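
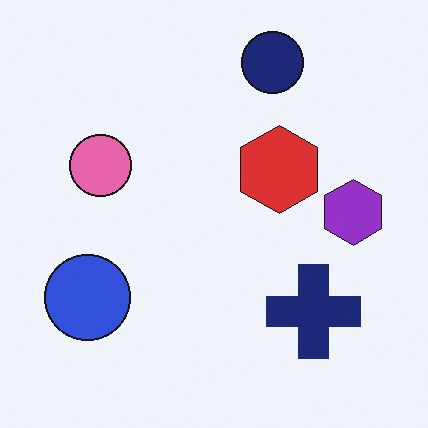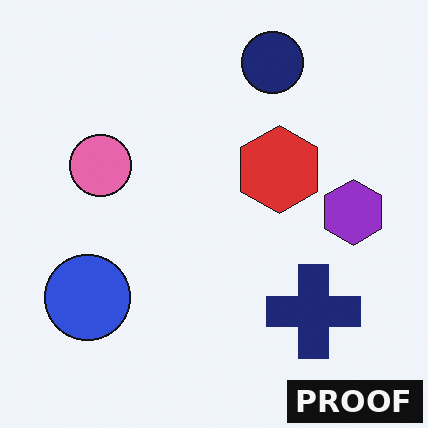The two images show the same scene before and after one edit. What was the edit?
The second image is the first watermarked with the text "PROOF" in the lower-right corner.

A dark label reading "PROOF" appears in the lower-right corner.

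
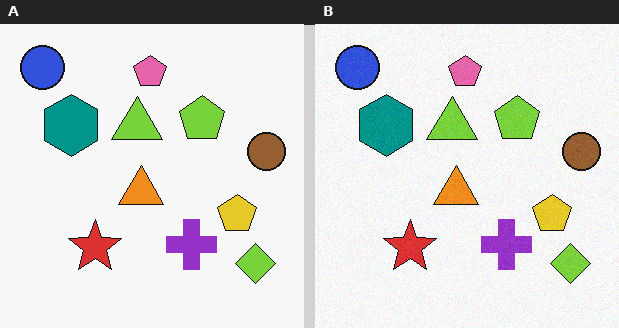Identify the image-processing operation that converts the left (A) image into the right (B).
The transformation is: degraded with a light layer of grain.

Random speckle covers the whole image, including the flat background.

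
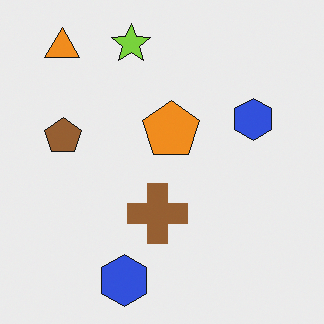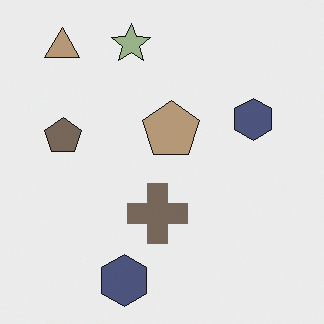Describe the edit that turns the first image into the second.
It was made much more muted (saturation change).

All colors are more muted and greyish — a global saturation change.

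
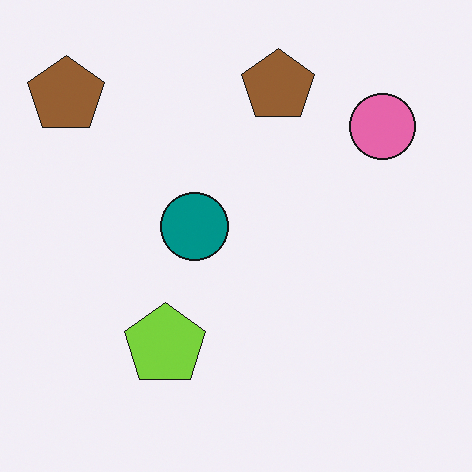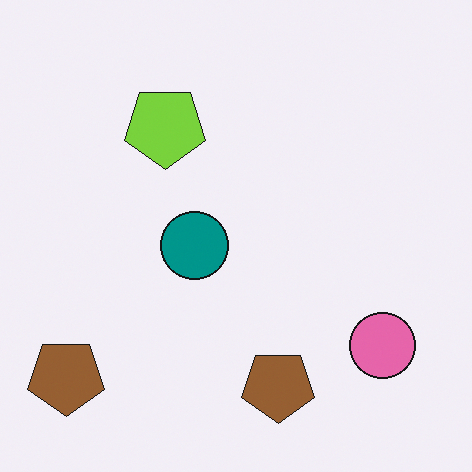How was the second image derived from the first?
The second image is the first flipped vertically (top ↔ bottom).

The pink circle is in the top-right of the first image and the bottom-right of the second — shapes on opposite sides of the horizontal midline have swapped in a mirror flip.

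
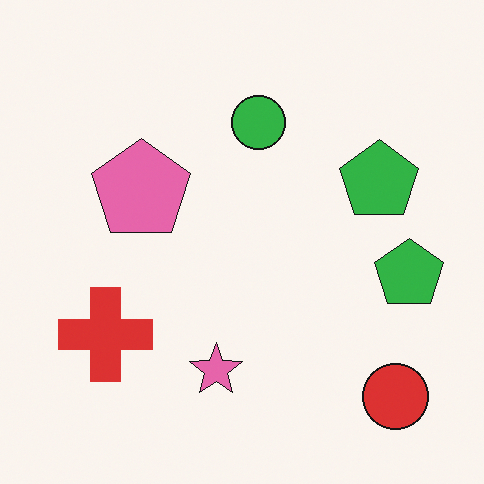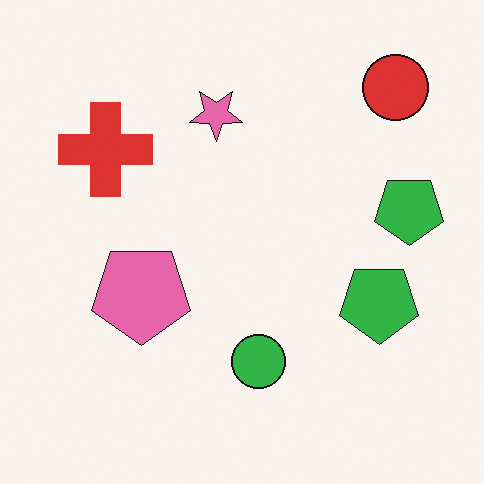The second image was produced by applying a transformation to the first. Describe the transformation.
Flipped vertically (top ↔ bottom).

The red circle is in the bottom-right of the first image and the top-right of the second — shapes on opposite sides of the horizontal midline have swapped in a mirror flip.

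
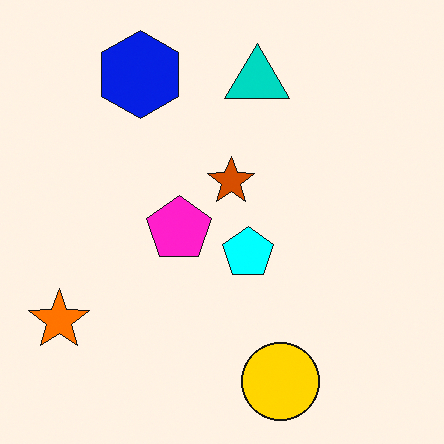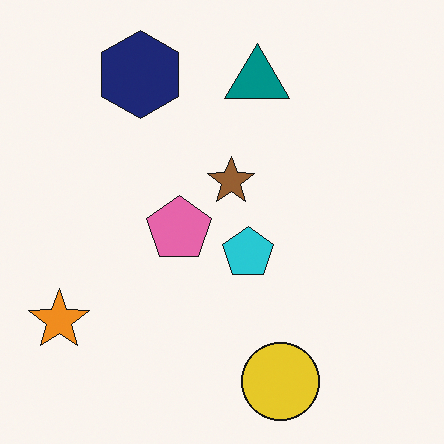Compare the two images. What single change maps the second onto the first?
It was heavily oversaturated.

All colors are more vivid — a global saturation change.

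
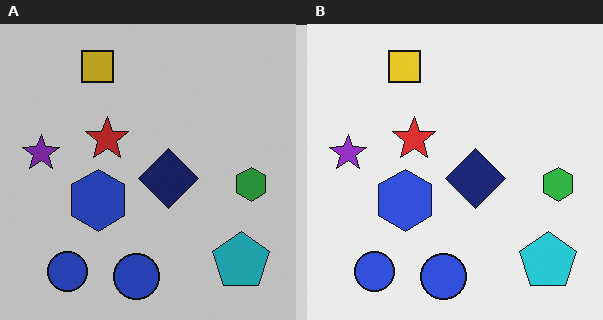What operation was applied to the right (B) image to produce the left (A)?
It was slightly darkened.

Every pixel — background and shapes alike — is uniformly darkened.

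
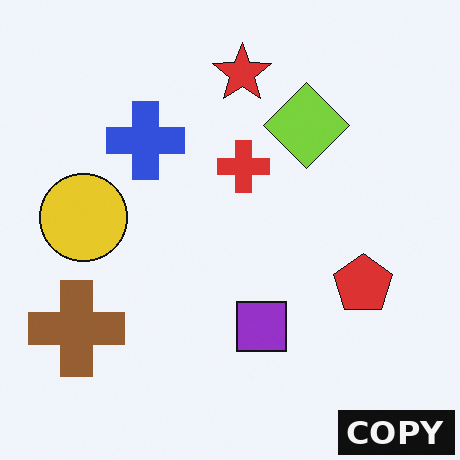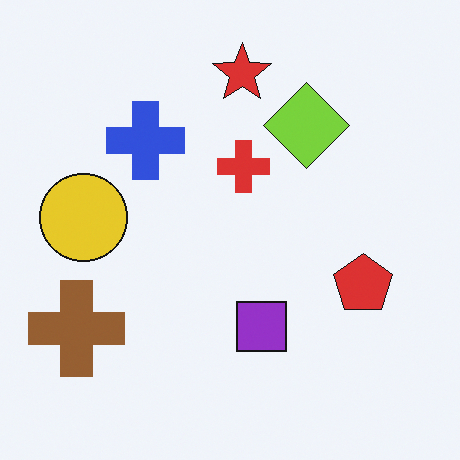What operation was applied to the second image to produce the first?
The image was watermarked with the text "COPY" in the lower-right corner.

A dark label reading "COPY" appears in the lower-right corner.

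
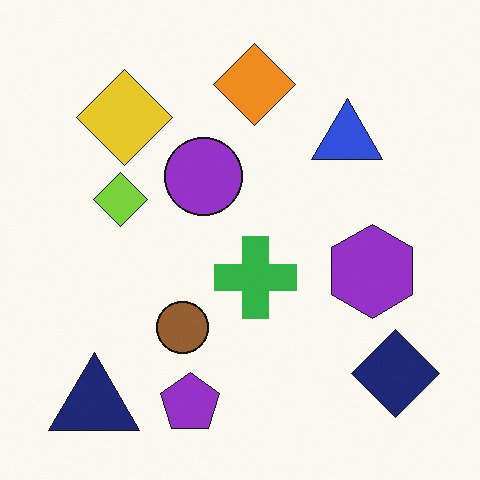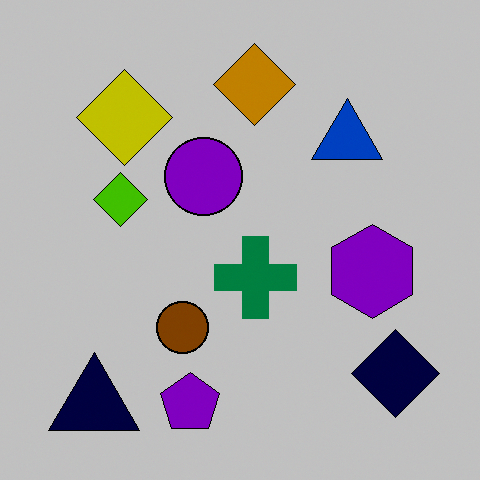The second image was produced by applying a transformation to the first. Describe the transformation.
This is the original image heavily posterized to just a handful of flat colors.

Each flat color has snapped to a coarser quantized level — most visibly, the near-white background has dropped to a flat grey.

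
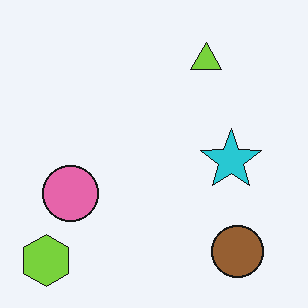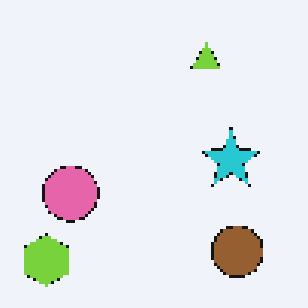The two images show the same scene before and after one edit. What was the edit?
It was mildly pixelated.

Shapes are reduced to large square blocks; fine edges and outlines are lost — a downscale-then-upscale (mosaic) effect.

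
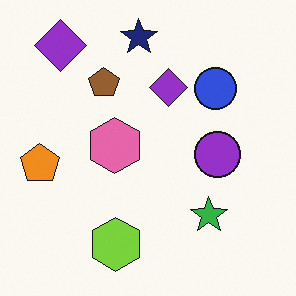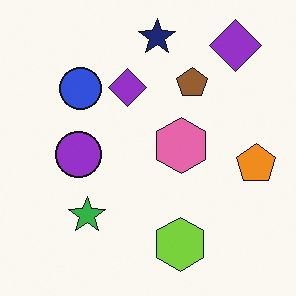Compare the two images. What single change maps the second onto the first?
The image was flipped horizontally (left ↔ right).

The orange pentagon is in the right of the second image and the left of the first — shapes on opposite sides of the vertical midline have swapped in a mirror flip.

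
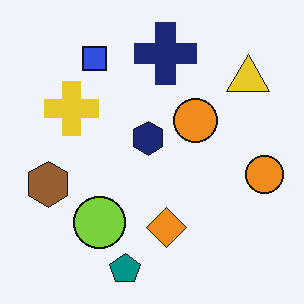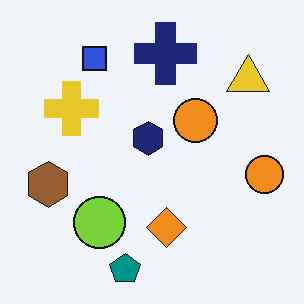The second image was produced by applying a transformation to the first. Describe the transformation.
The image was given moderate JPEG compression.

Blocky 8×8 compression artifacts appear around shape edges and the flat background shows ringing — characteristic JPEG degradation.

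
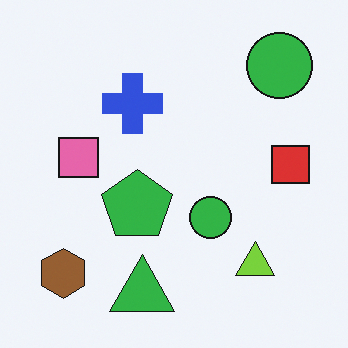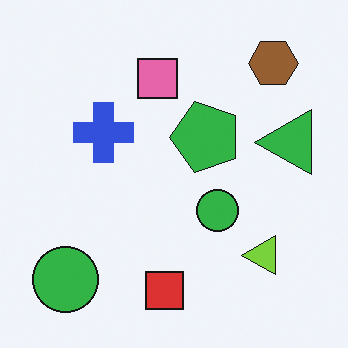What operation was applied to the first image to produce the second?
The second image is the first transposed (reflected across the top-left ↔ bottom-right diagonal).

Shapes have swapped their row and column positions — what was in the top-right is now in the bottom-left — a diagonal reflection.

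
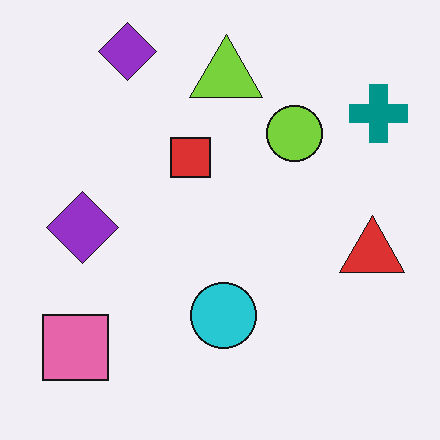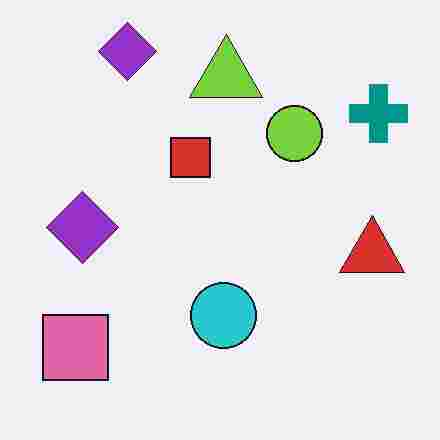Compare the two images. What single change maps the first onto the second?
The image was heavily JPEG-compressed with obvious blocking artifacts.

Blocky 8×8 compression artifacts appear around shape edges and the flat background shows ringing — characteristic JPEG degradation.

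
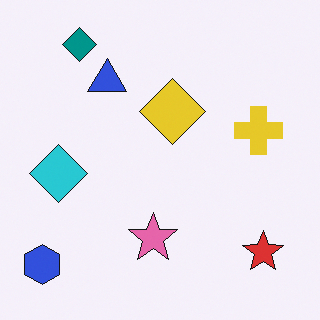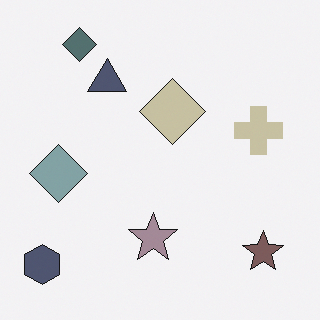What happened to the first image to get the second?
The image was made much more muted (saturation change).

All colors are more muted and greyish — a global saturation change.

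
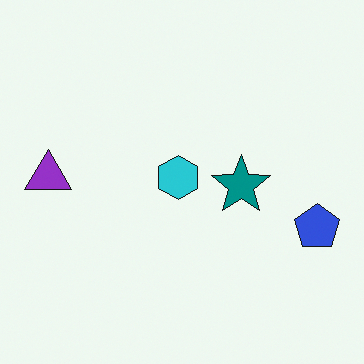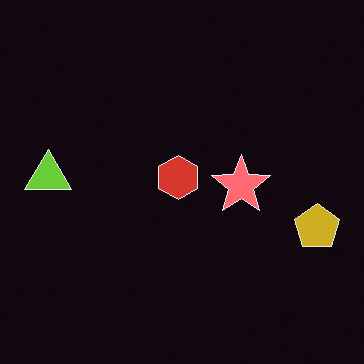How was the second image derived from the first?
The image was color-inverted (negative).

The light background has become dark and every shape's color is its complement — a photographic negative.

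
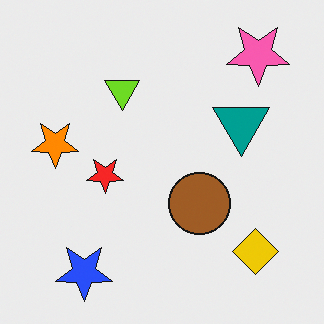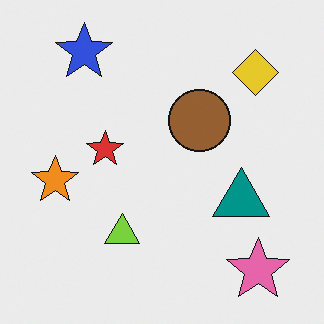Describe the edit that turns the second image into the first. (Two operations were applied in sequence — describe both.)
The first image is the second flipped vertically (top ↔ bottom), then slightly oversaturated.

The blue star is in the top-left of the second image and the bottom-left of the first — shapes on opposite sides of the horizontal midline have swapped in a mirror flip. All colors are more vivid — a global saturation change.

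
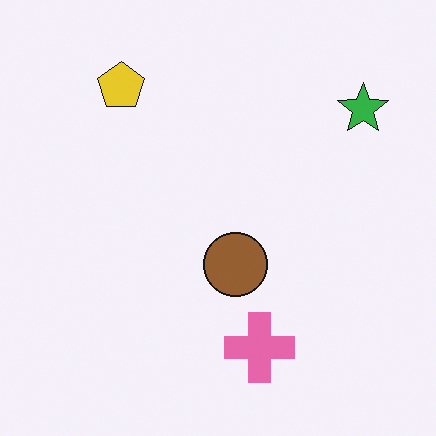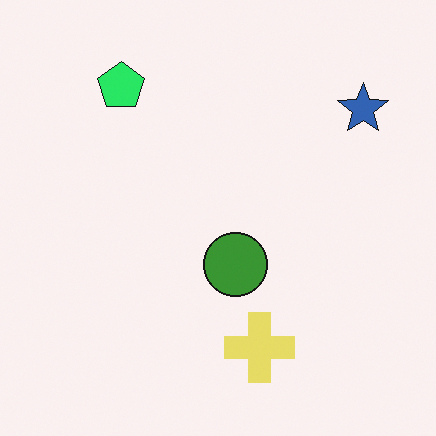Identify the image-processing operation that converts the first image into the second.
It was hue-shifted through roughly a third of the color wheel.

Every shape's color has rotated by the same amount around the hue wheel — a uniform hue shift.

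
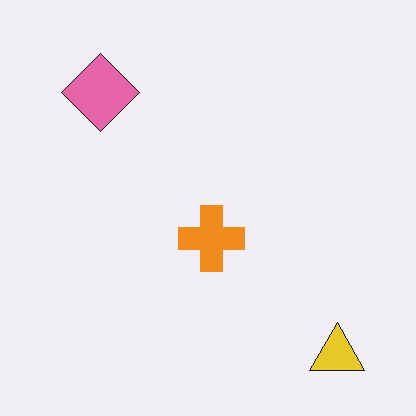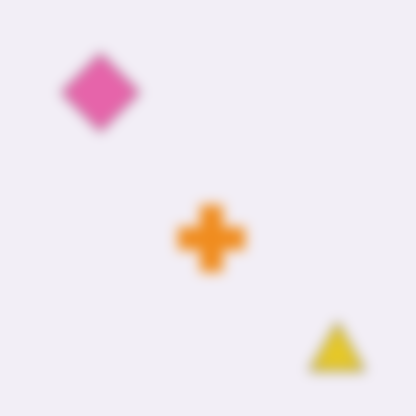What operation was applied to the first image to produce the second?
It was heavily blurred.

Shape edges and outlines are uniformly softened across the whole image.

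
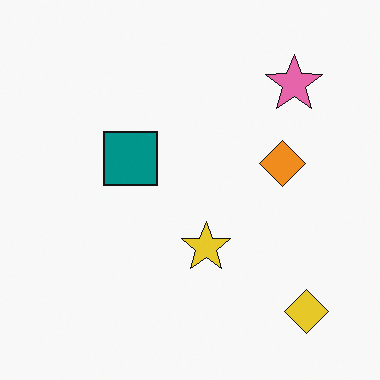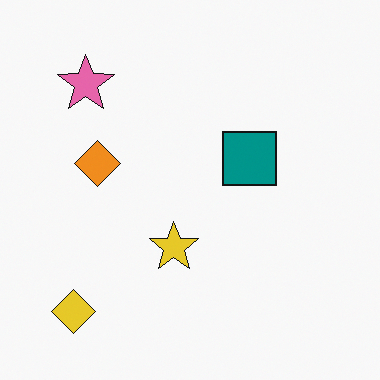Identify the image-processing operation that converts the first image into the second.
The second image is the first flipped horizontally (left ↔ right).

The yellow diamond is in the bottom-right of the first image and the bottom-left of the second — shapes on opposite sides of the vertical midline have swapped in a mirror flip.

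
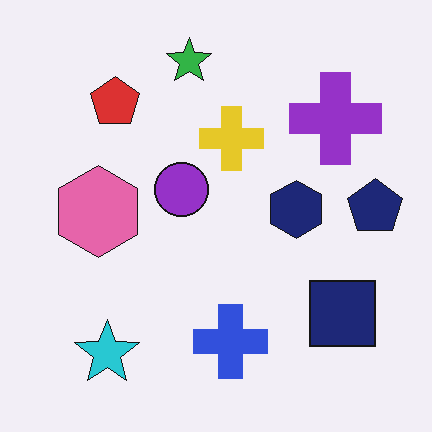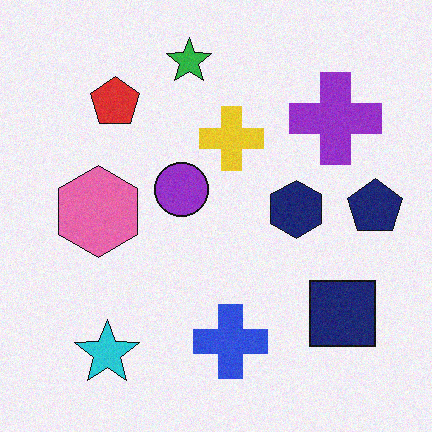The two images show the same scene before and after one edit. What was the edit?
Degraded with a light layer of grain.

Random speckle covers the whole image, including the flat background.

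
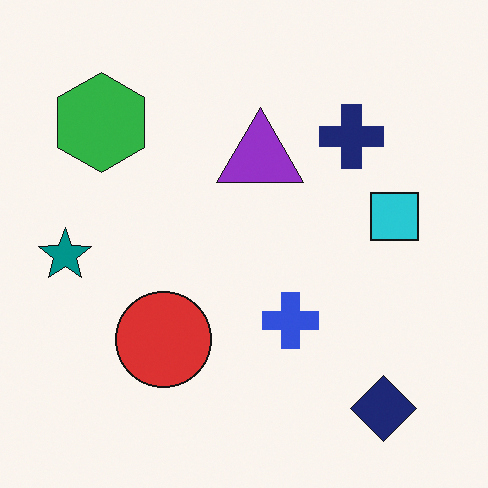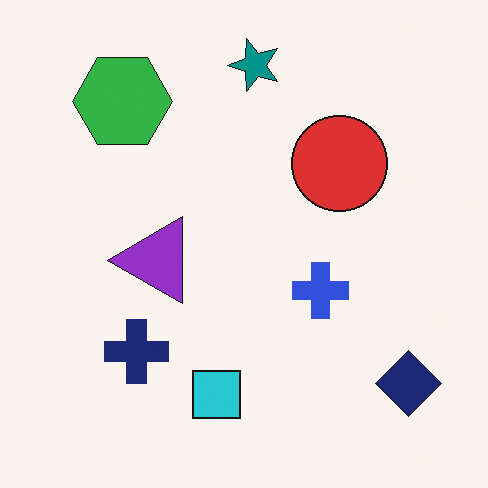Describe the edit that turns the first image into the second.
The image was transposed (reflected across the top-left ↔ bottom-right diagonal).

Shapes have swapped their row and column positions — what was in the top-right is now in the bottom-left — a diagonal reflection.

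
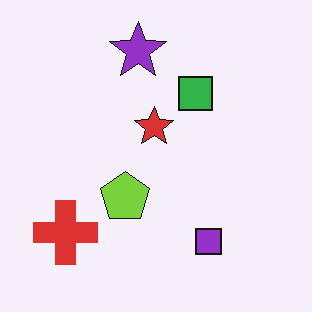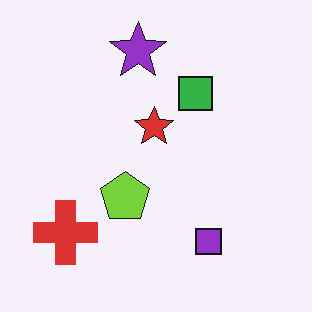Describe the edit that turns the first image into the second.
The image was JPEG-compressed with visible artifacts.

Blocky 8×8 compression artifacts appear around shape edges and the flat background shows ringing — characteristic JPEG degradation.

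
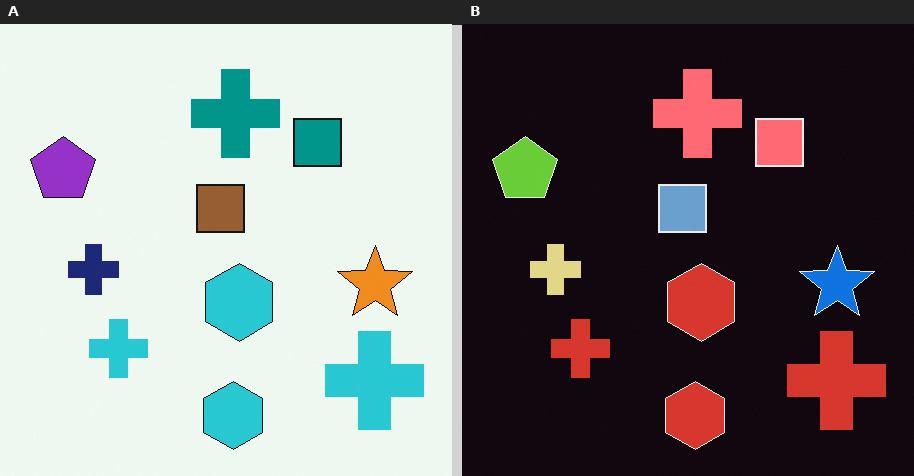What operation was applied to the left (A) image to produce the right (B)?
The image was color-inverted (negative).

The light background has become dark and every shape's color is its complement — a photographic negative.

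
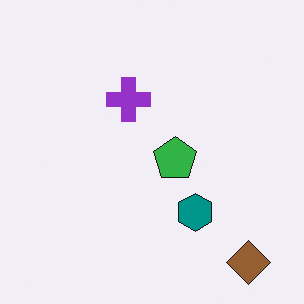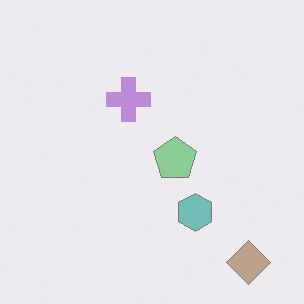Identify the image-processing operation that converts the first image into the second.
Washed out (contrast reduced).

Tones are pushed toward mid-grey across the whole image — a global contrast change.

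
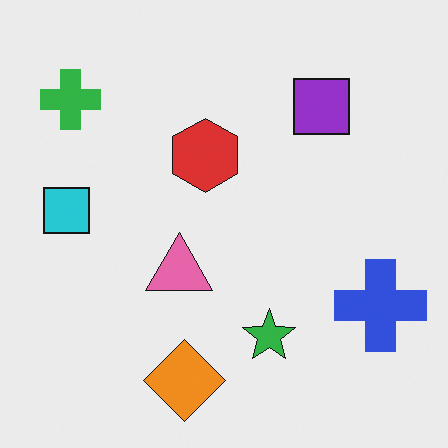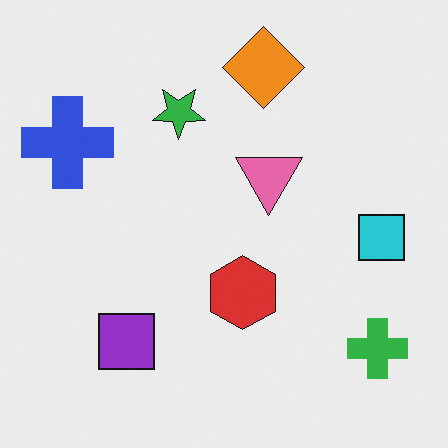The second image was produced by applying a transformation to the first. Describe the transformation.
Rotated 180°.

The green cross sits in the top-left of the first image and the bottom-right of the second — consistent with a whole-image 180° rotation.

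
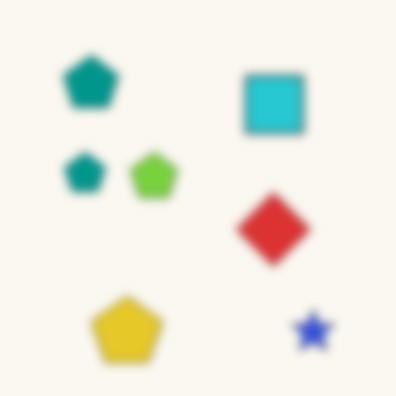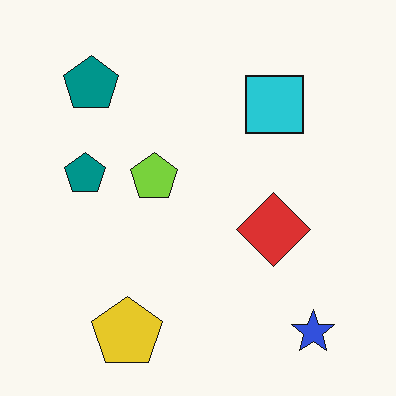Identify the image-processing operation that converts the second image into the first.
The transformation is: heavily blurred.

Shape edges and outlines are uniformly softened across the whole image.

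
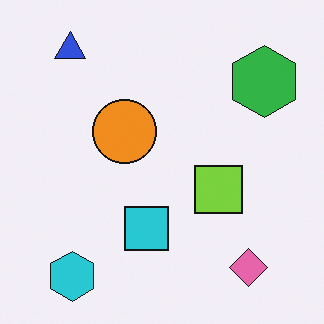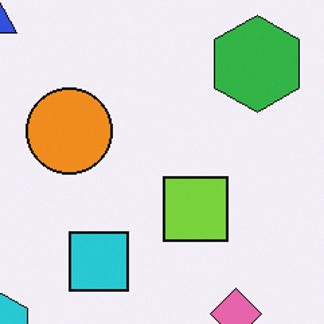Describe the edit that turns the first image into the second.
The transformation is: cropped to a modestly smaller region and rescaled.

The visible shapes are larger and the field of view is narrower; shapes near the original edges may be partly or wholly outside the frame — a crop-and-rescale.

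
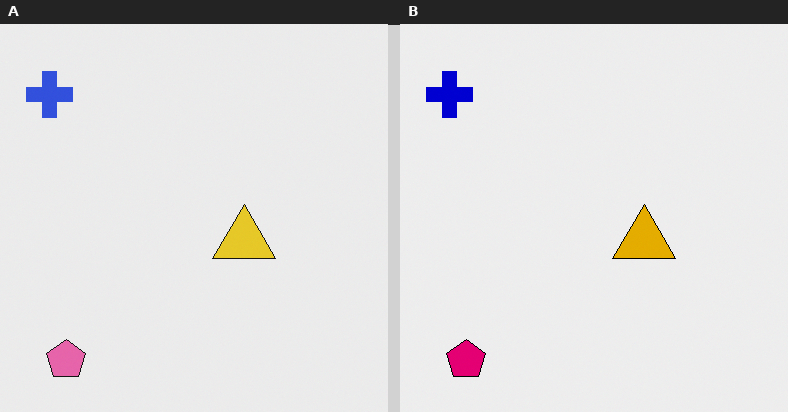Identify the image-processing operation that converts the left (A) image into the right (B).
The right (B) image is the left (A) boosted in contrast.

Tones are pushed away from mid-grey across the whole image — a global contrast change.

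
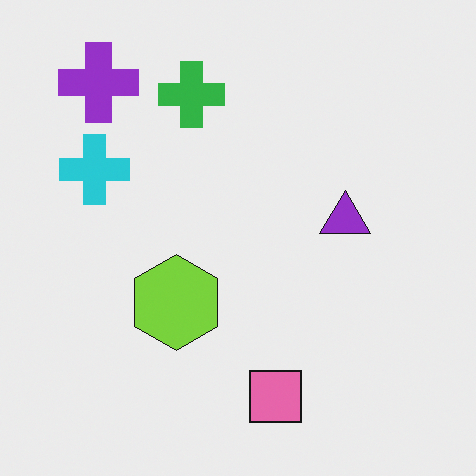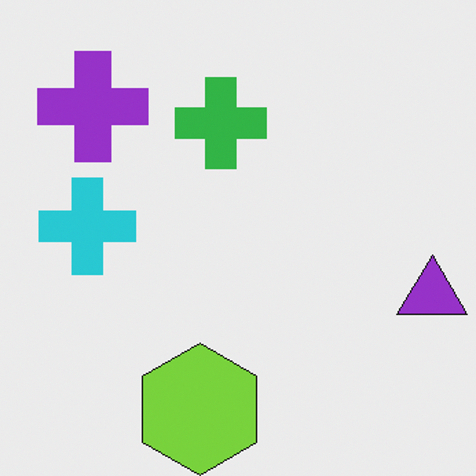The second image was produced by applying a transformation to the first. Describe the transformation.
The second image is the first cropped to a modestly smaller region and rescaled.

The visible shapes are larger and the field of view is narrower; shapes near the original edges may be partly or wholly outside the frame — a crop-and-rescale.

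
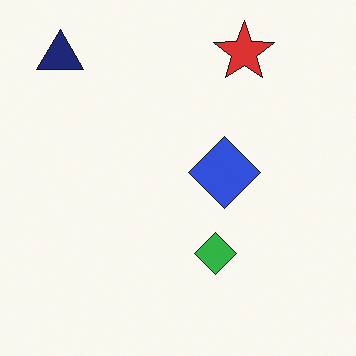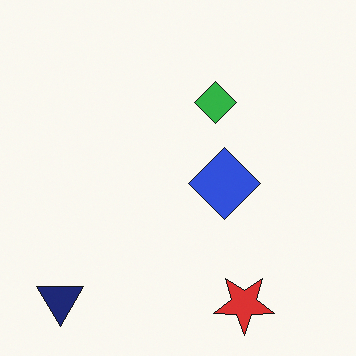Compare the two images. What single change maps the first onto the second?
It was flipped vertically (top ↔ bottom).

The red star is in the top-right of the first image and the bottom-right of the second — shapes on opposite sides of the horizontal midline have swapped in a mirror flip.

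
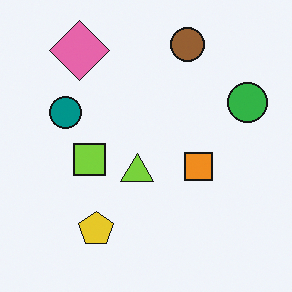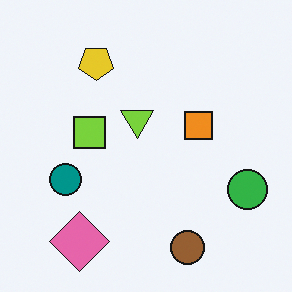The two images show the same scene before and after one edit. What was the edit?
This is the original image flipped vertically (top ↔ bottom).

The brown circle is in the top of the first image and the bottom of the second — shapes on opposite sides of the horizontal midline have swapped in a mirror flip.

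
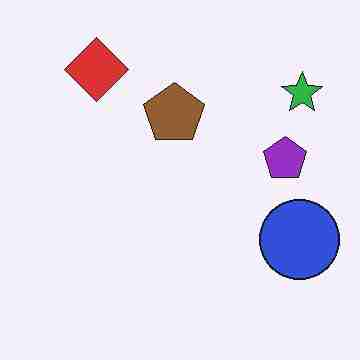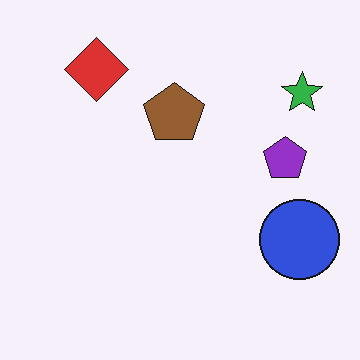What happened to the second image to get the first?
The transformation is: degraded with heavy JPEG compression.

Blocky 8×8 compression artifacts appear around shape edges and the flat background shows ringing — characteristic JPEG degradation.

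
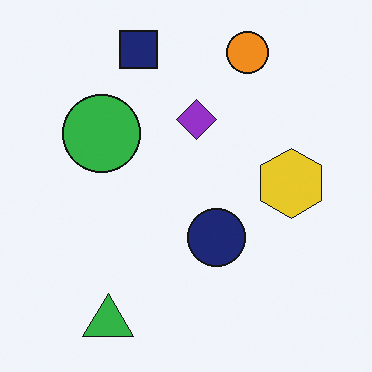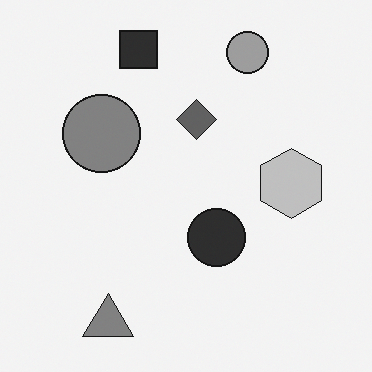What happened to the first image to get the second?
Converted to grayscale.

All color is removed — every shape is now a shade of grey.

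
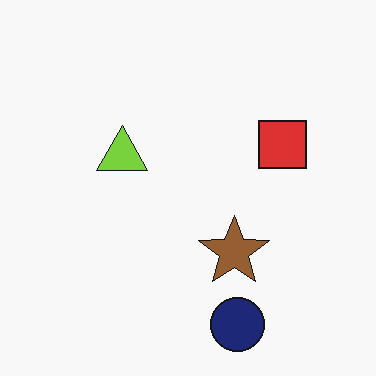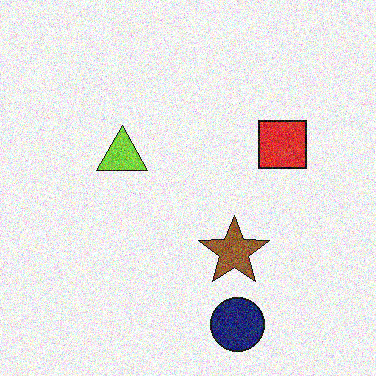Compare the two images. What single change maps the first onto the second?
The image was degraded with a thick layer of grain.

Random speckle covers the whole image, including the flat background.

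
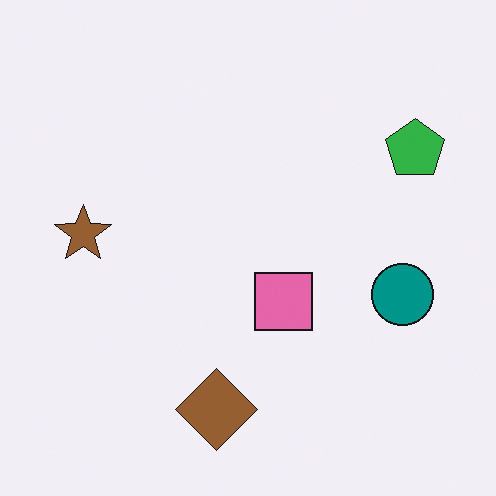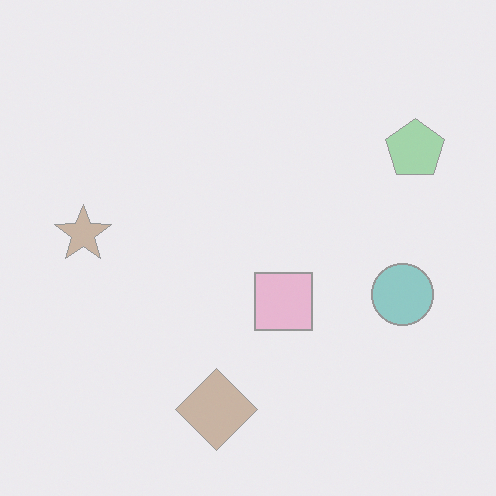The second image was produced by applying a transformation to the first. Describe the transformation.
This is the original image given much lower contrast.

Tones are pushed toward mid-grey across the whole image — a global contrast change.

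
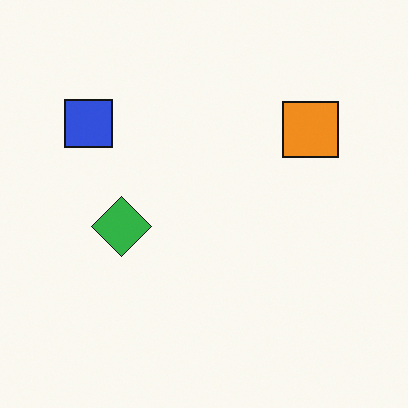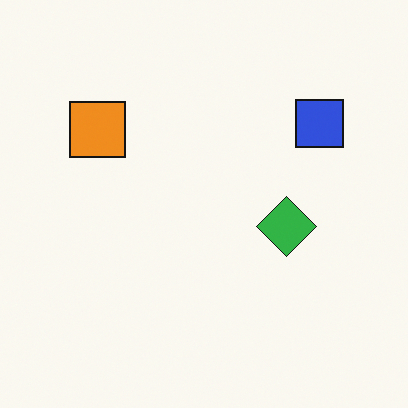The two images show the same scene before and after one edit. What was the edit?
The second image is the first flipped horizontally (left ↔ right).

The blue square is in the top-left of the first image and the top-right of the second — shapes on opposite sides of the vertical midline have swapped in a mirror flip.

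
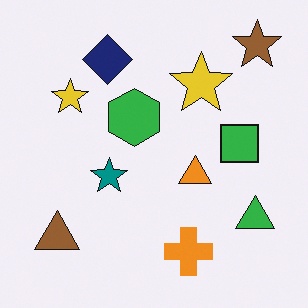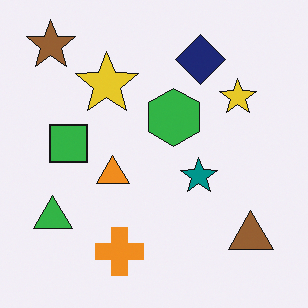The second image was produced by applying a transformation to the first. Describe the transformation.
Flipped horizontally (left ↔ right).

The brown star is in the top-right of the first image and the top-left of the second — shapes on opposite sides of the vertical midline have swapped in a mirror flip.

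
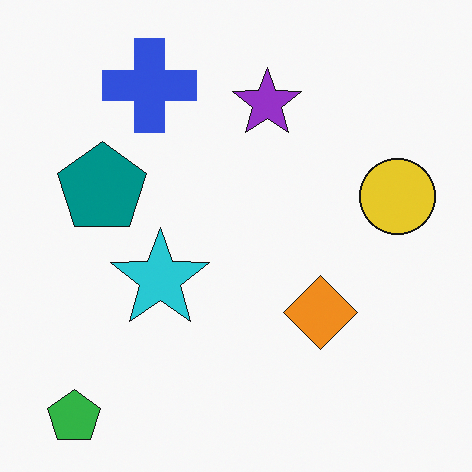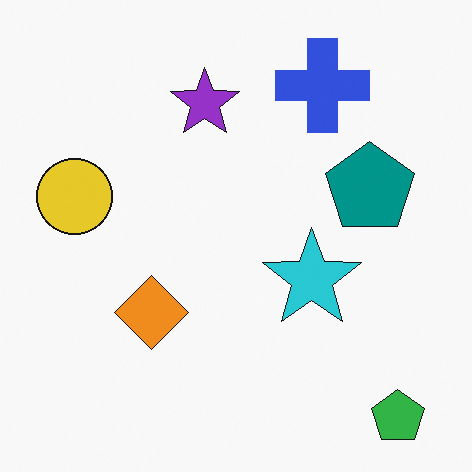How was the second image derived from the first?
This is the original image flipped horizontally (left ↔ right).

The green pentagon is in the bottom-left of the first image and the bottom-right of the second — shapes on opposite sides of the vertical midline have swapped in a mirror flip.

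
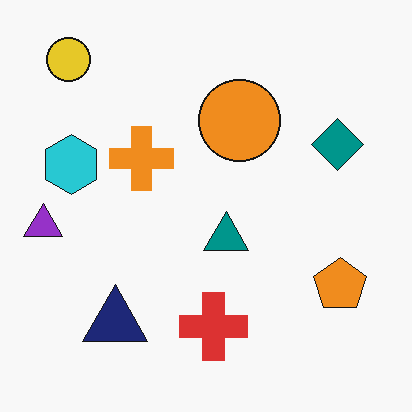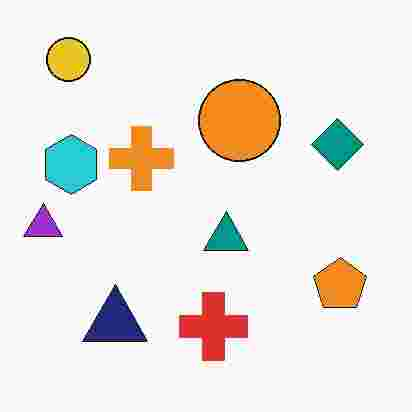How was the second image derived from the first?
This is the original image degraded with heavy JPEG compression.

Blocky 8×8 compression artifacts appear around shape edges and the flat background shows ringing — characteristic JPEG degradation.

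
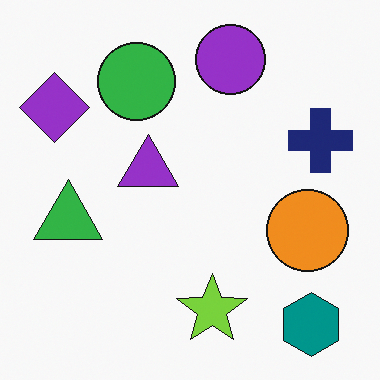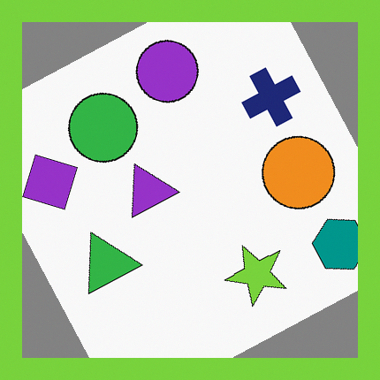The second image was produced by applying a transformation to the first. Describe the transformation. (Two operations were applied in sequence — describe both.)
The second image is the first rotated counter-clockwise by a clearly visible amount, then framed with a lime border.

Every shape is tilted by the same angle and the image corners show triangular fill wedges — a whole-image rotation by a non-right angle. A solid lime frame runs around the edge of the second image, with the content slightly shrunk inside it.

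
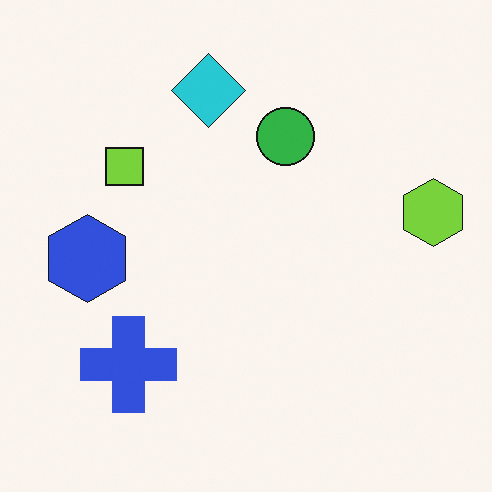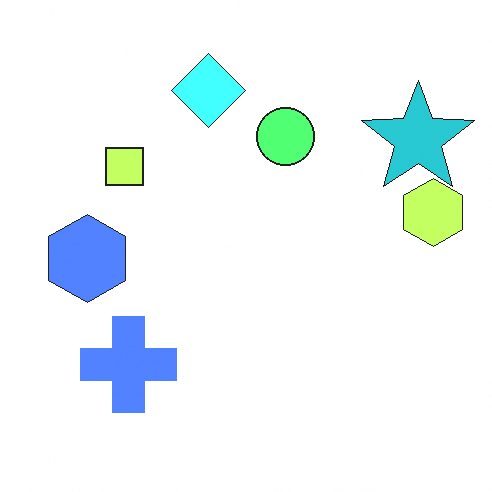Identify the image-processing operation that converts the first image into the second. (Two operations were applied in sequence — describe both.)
It was substantially brightened, then overlaid with an additional cyan star.

Every pixel — background and shapes alike — is uniformly brightened. A cyan star appears in the second image that is absent from the first.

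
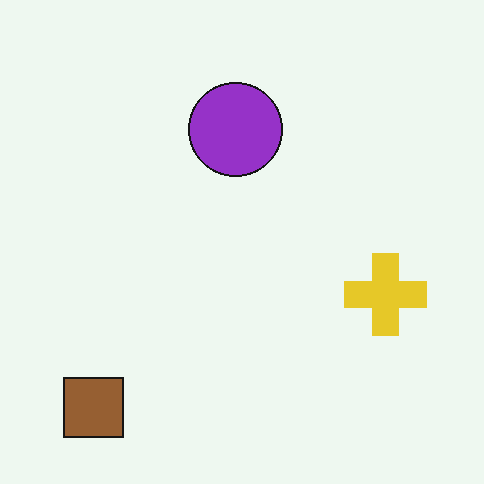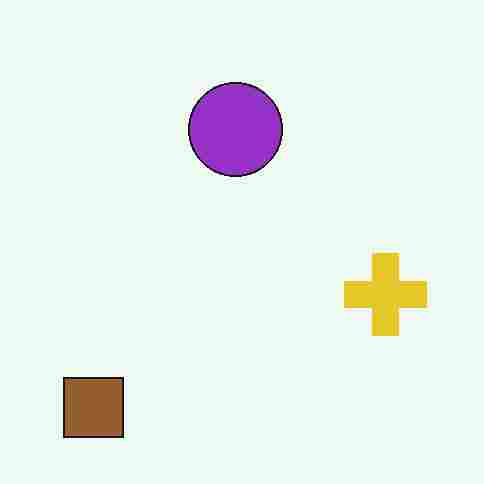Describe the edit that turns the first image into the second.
The image was degraded with heavy JPEG compression.

Blocky 8×8 compression artifacts appear around shape edges and the flat background shows ringing — characteristic JPEG degradation.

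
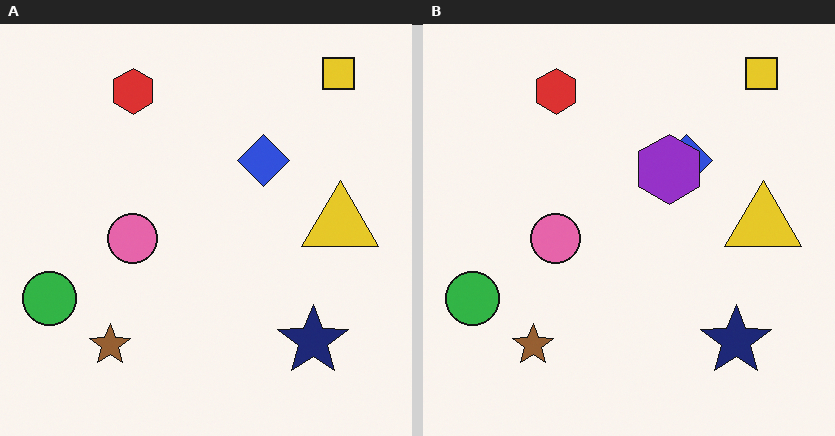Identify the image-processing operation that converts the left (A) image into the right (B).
The right (B) image is the left (A) overlaid with an additional purple hexagon.

A purple hexagon appears in the right (B) image that is absent from the left (A).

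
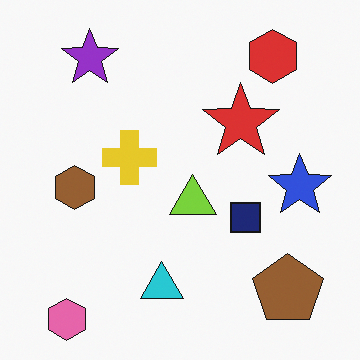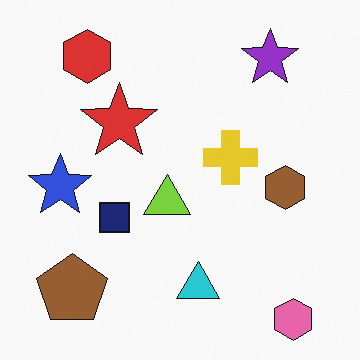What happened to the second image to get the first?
The first image is the second flipped horizontally (left ↔ right).

The blue star is in the left of the second image and the right of the first — shapes on opposite sides of the vertical midline have swapped in a mirror flip.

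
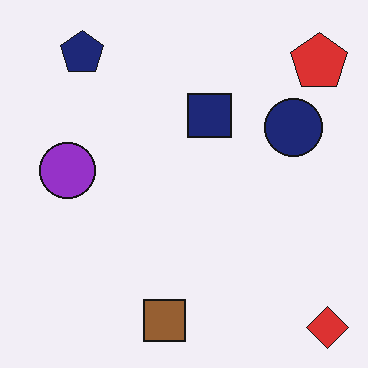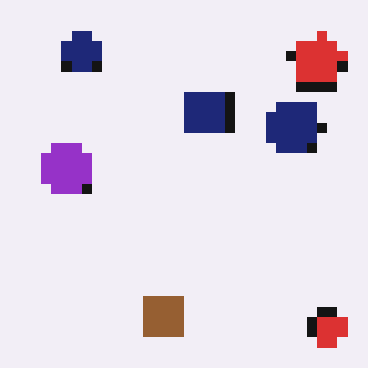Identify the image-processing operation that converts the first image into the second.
This is the original image heavily pixelated into large blocks.

Shapes are reduced to large square blocks; fine edges and outlines are lost — a downscale-then-upscale (mosaic) effect.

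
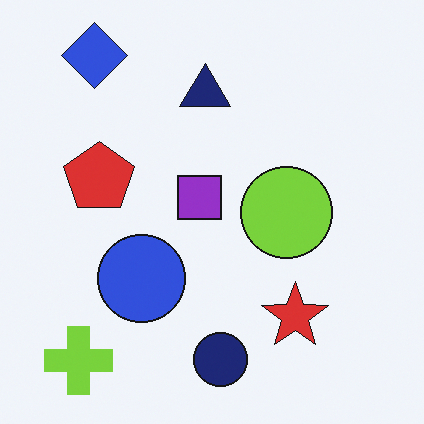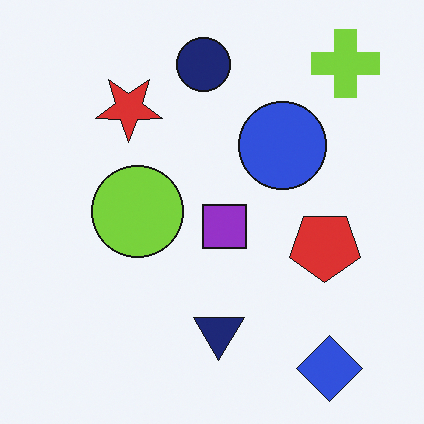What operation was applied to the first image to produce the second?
The image was rotated 180°.

The lime cross sits in the bottom-left of the first image and the top-right of the second — consistent with a whole-image 180° rotation.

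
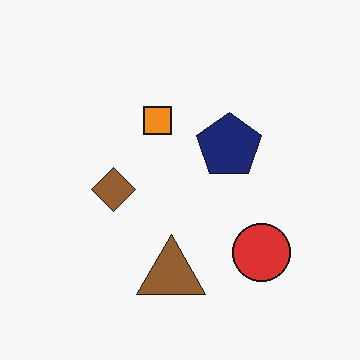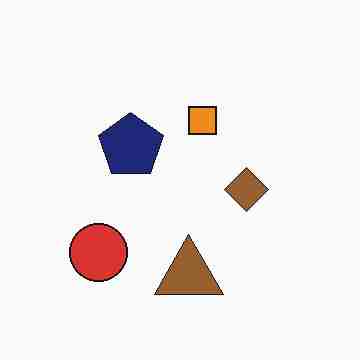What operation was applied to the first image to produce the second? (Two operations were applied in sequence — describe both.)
The image was degraded with heavy JPEG compression, then flipped horizontally (left ↔ right).

Blocky 8×8 compression artifacts appear around shape edges and the flat background shows ringing — characteristic JPEG degradation. The red circle is in the bottom-right of the first image and the bottom-left of the second — shapes on opposite sides of the vertical midline have swapped in a mirror flip.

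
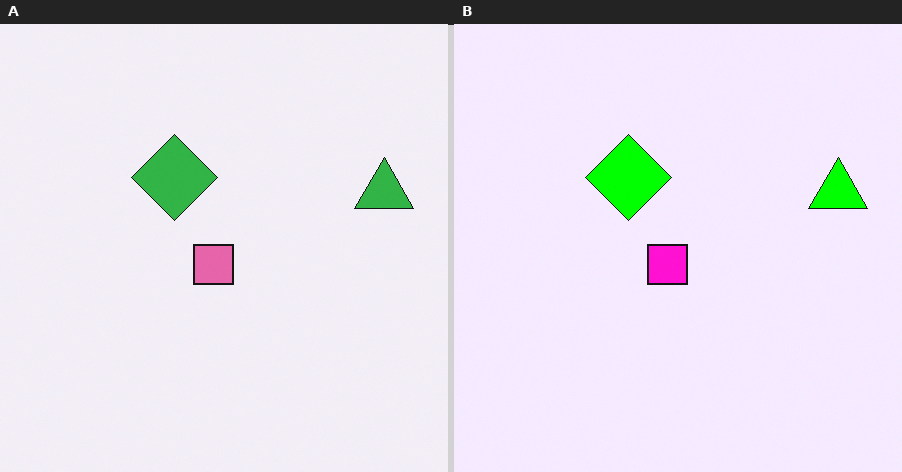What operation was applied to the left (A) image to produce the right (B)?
It was heavily oversaturated.

All colors are more vivid — a global saturation change.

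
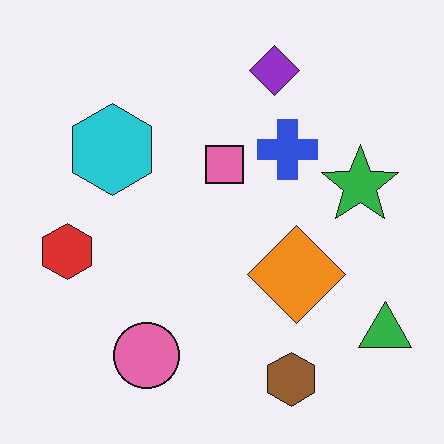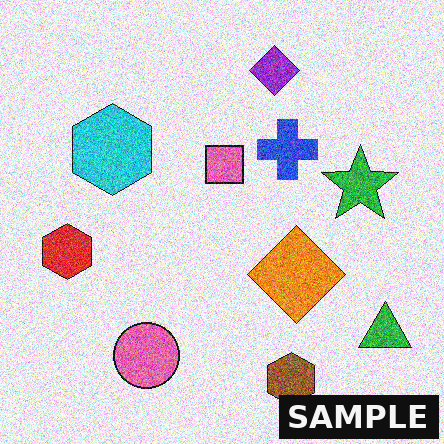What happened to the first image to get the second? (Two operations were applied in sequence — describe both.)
Degraded with strong gaussian noise, then watermarked with the text "SAMPLE" in the lower-right corner.

Random speckle covers the whole image, including the flat background. A dark label reading "SAMPLE" appears in the lower-right corner.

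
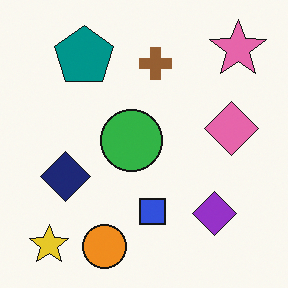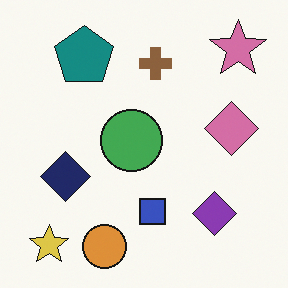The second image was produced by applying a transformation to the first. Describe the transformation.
Slightly desaturated.

All colors are more muted and greyish — a global saturation change.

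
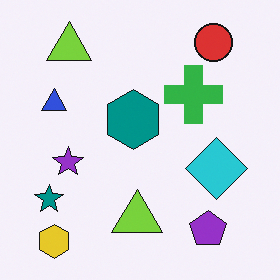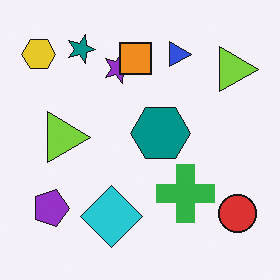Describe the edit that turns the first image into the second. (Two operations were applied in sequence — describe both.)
The image was rotated 90° clockwise, then overlaid with an additional orange square.

The yellow hexagon sits in the bottom-left of the first image and the top-left of the second — consistent with a whole-image 90° clockwise rotation. An orange square appears in the second image that is absent from the first.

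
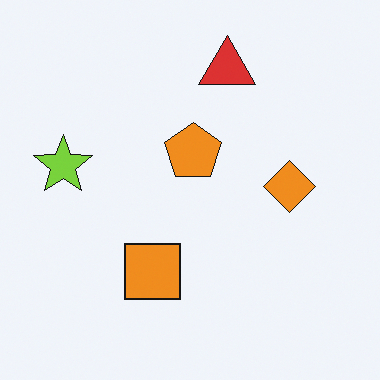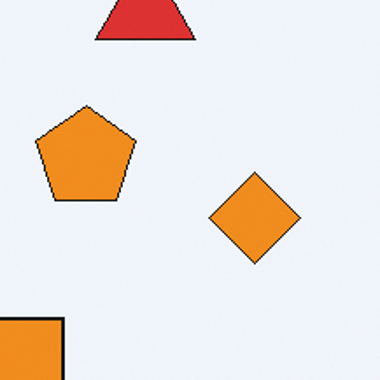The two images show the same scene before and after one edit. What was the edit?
The image was cropped to a noticeably smaller region and rescaled.

The visible shapes are larger and the field of view is narrower; shapes near the original edges may be partly or wholly outside the frame — a crop-and-rescale.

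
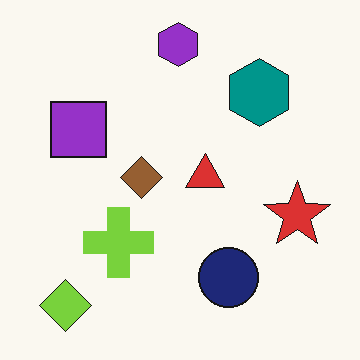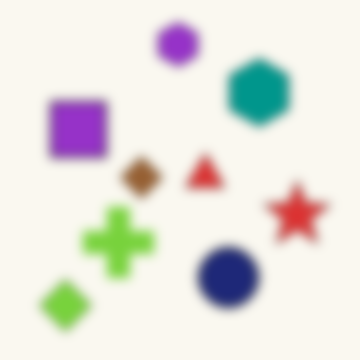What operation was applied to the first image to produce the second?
The image was heavily blurred.

Shape edges and outlines are uniformly softened across the whole image.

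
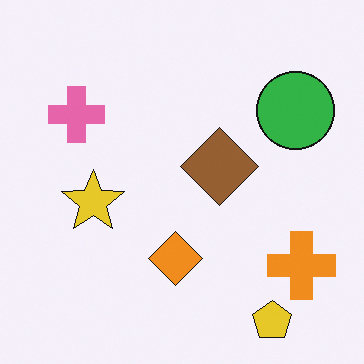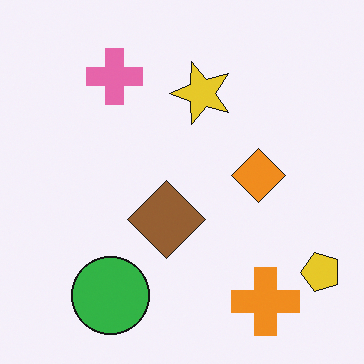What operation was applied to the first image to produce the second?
It was transposed (reflected across the top-left ↔ bottom-right diagonal).

Shapes have swapped their row and column positions — what was in the top-right is now in the bottom-left — a diagonal reflection.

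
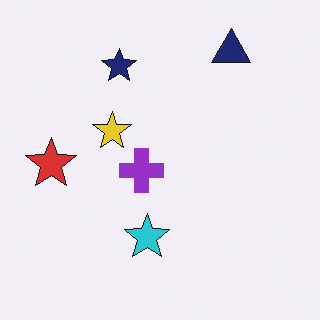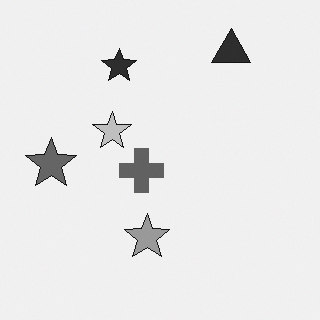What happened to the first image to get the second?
Converted to grayscale.

All color is removed — every shape is now a shade of grey.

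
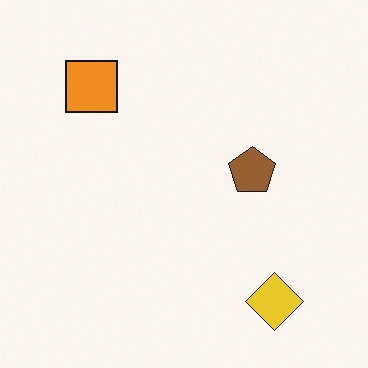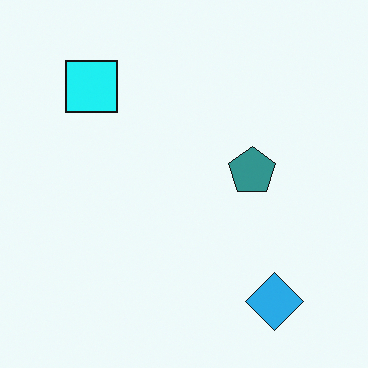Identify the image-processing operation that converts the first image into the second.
Hue-shifted noticeably.

Every shape's color has rotated by the same amount around the hue wheel — a uniform hue shift.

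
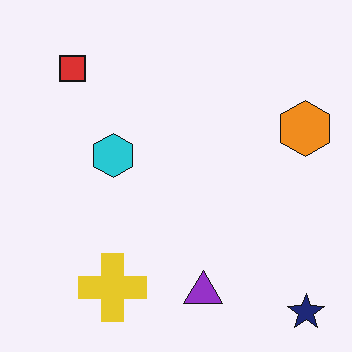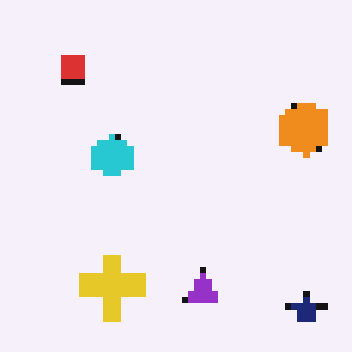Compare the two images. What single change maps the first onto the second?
The transformation is: moderately pixelated.

Shapes are reduced to large square blocks; fine edges and outlines are lost — a downscale-then-upscale (mosaic) effect.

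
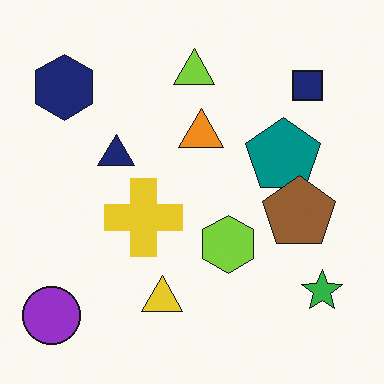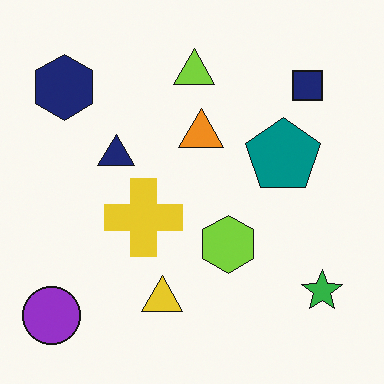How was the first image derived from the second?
It was overlaid with an additional brown pentagon.

A brown pentagon appears in the first image that is absent from the second.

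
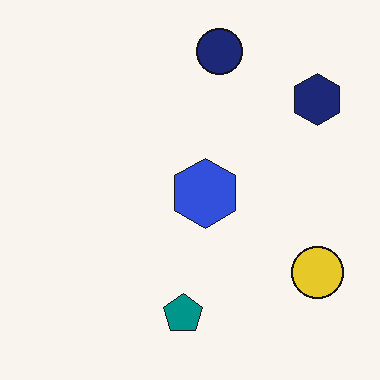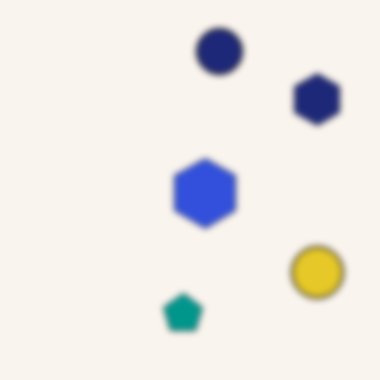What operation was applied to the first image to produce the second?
The transformation is: moderately blurred.

Shape edges and outlines are uniformly softened across the whole image.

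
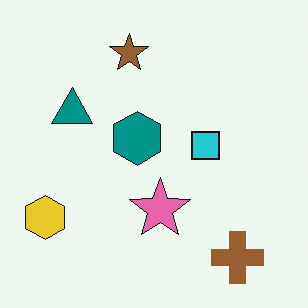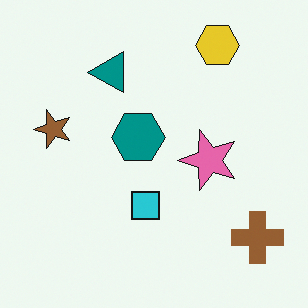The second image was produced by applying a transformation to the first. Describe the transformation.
Transposed (reflected across the top-left ↔ bottom-right diagonal).

Shapes have swapped their row and column positions — what was in the top-right is now in the bottom-left — a diagonal reflection.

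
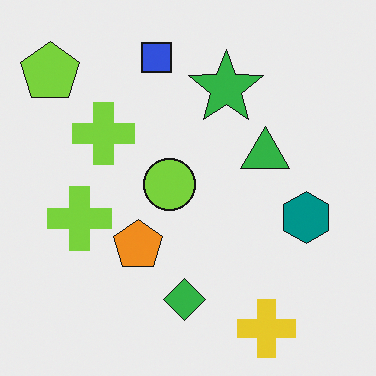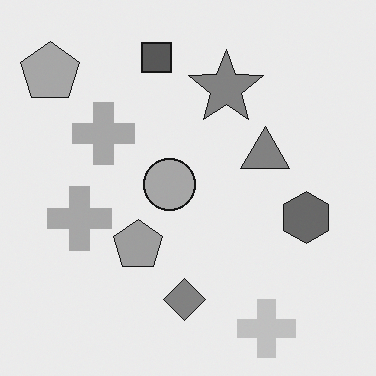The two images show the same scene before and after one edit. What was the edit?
This is the original image converted to grayscale.

All color is removed — every shape is now a shade of grey.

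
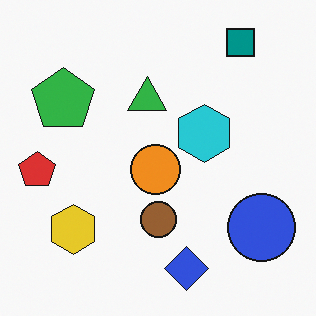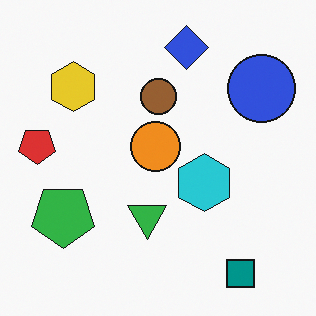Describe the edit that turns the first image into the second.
The image was flipped vertically (top ↔ bottom).

The teal square is in the top-right of the first image and the bottom-right of the second — shapes on opposite sides of the horizontal midline have swapped in a mirror flip.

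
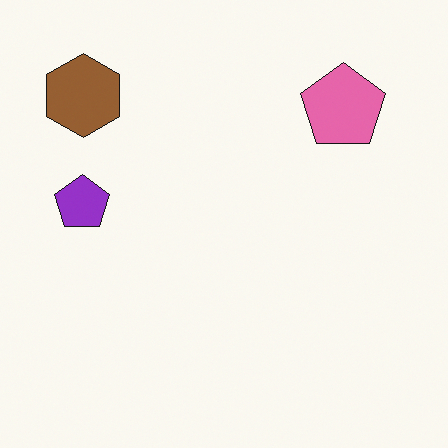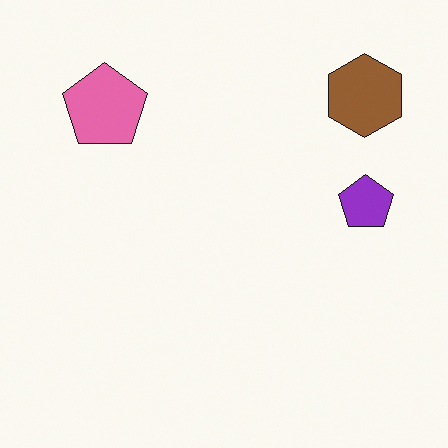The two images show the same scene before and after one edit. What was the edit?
The second image is the first flipped horizontally (left ↔ right).

The purple pentagon is in the left of the first image and the right of the second — shapes on opposite sides of the vertical midline have swapped in a mirror flip.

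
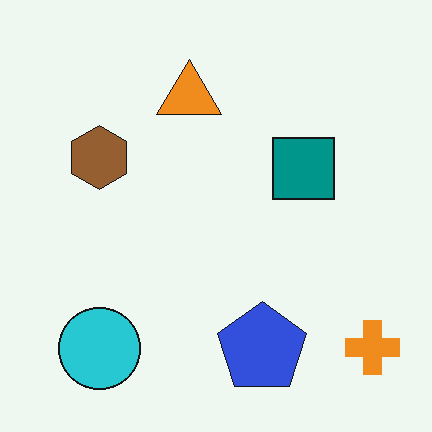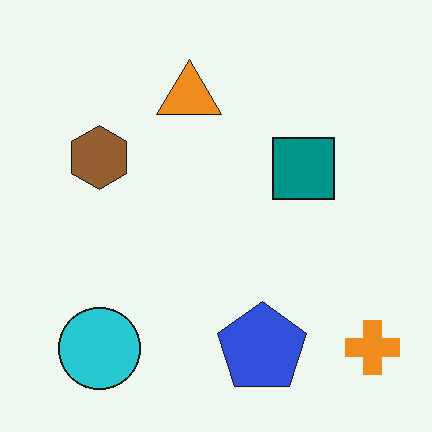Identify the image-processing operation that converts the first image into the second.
It was JPEG-compressed with visible artifacts.

Blocky 8×8 compression artifacts appear around shape edges and the flat background shows ringing — characteristic JPEG degradation.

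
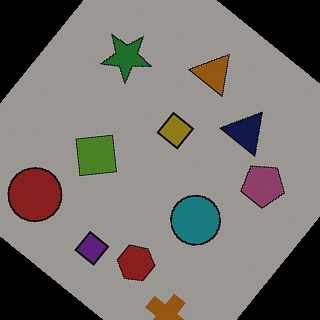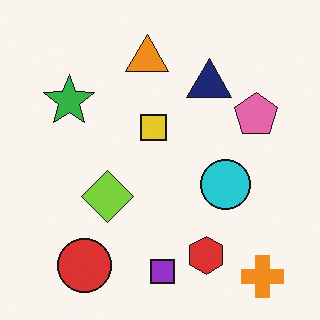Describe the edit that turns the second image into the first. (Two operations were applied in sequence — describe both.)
It was darkened a lot, then rotated clockwise by a large amount — several tens of degrees.

Every pixel — background and shapes alike — is uniformly darkened. Every shape is tilted by the same angle and the image corners show triangular fill wedges — a whole-image rotation by a non-right angle.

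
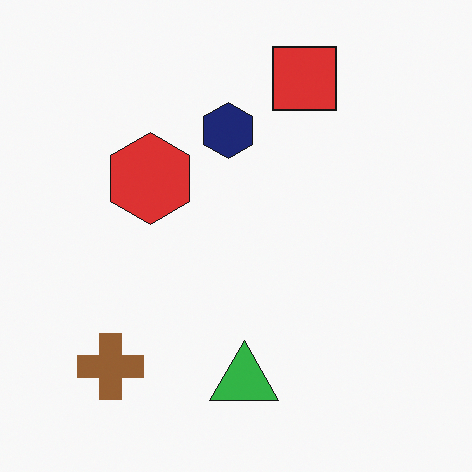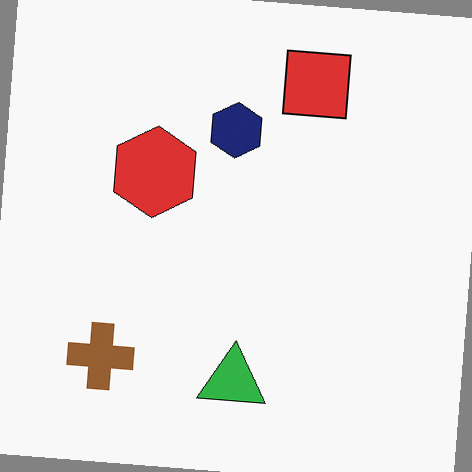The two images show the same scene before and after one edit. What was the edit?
The transformation is: rotated clockwise by a slight angle.

Every shape is tilted by the same angle and the image corners show triangular fill wedges — a whole-image rotation by a non-right angle.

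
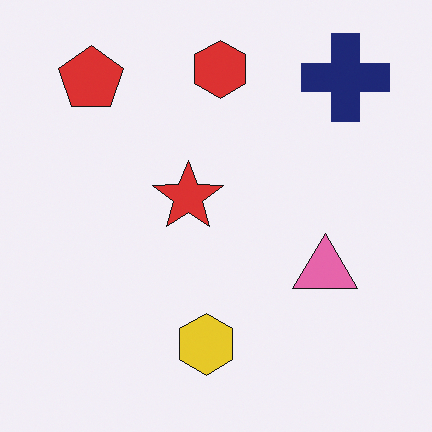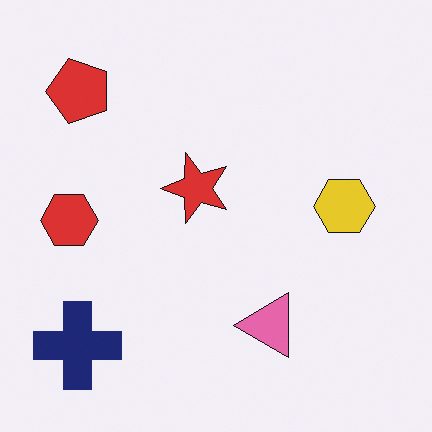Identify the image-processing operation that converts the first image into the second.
This is the original image transposed (reflected across the top-left ↔ bottom-right diagonal).

Shapes have swapped their row and column positions — what was in the top-right is now in the bottom-left — a diagonal reflection.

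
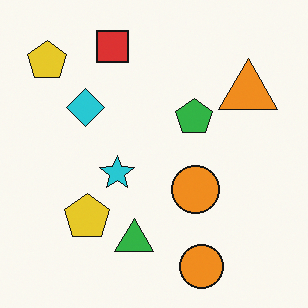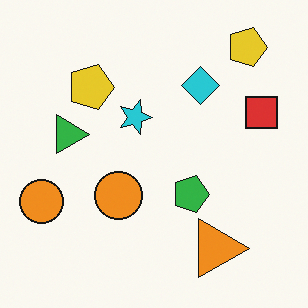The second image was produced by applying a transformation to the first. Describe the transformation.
The second image is the first rotated 90° clockwise.

The red square sits in the top of the first image and the right of the second — consistent with a whole-image 90° clockwise rotation.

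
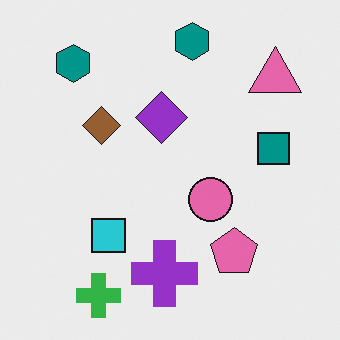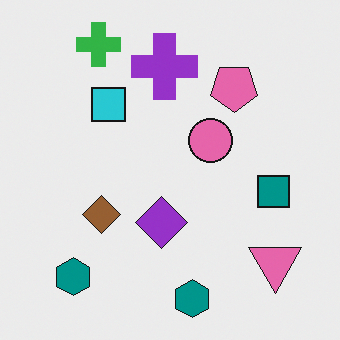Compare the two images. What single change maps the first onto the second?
The image was flipped vertically (top ↔ bottom).

The green cross is in the bottom-left of the first image and the top-left of the second — shapes on opposite sides of the horizontal midline have swapped in a mirror flip.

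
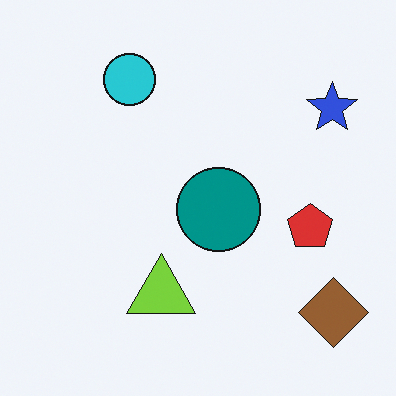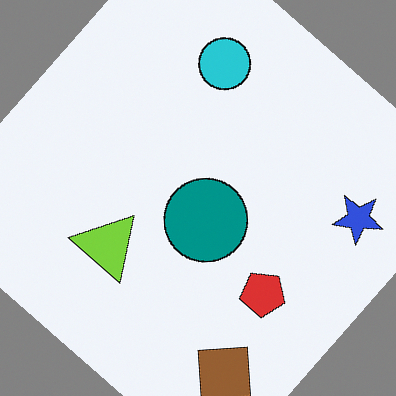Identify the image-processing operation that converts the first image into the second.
The image was rotated clockwise by a large amount — several tens of degrees.

Every shape is tilted by the same angle and the image corners show triangular fill wedges — a whole-image rotation by a non-right angle.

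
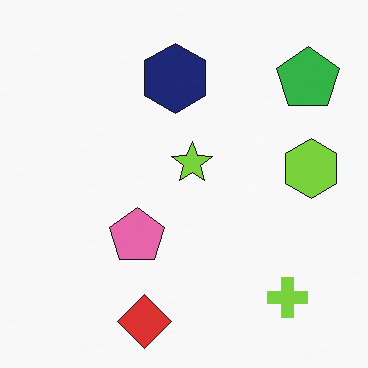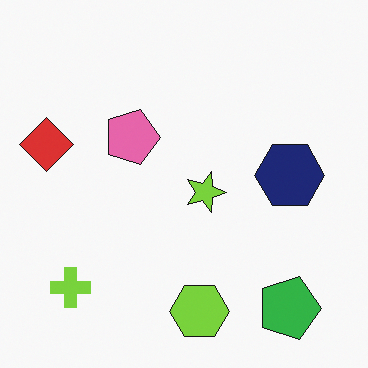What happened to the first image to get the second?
This is the original image rotated 90° clockwise.

The green pentagon sits in the top-right of the first image and the bottom-right of the second — consistent with a whole-image 90° clockwise rotation.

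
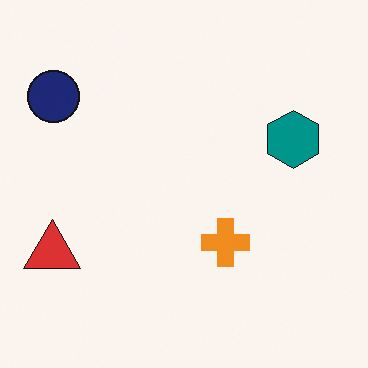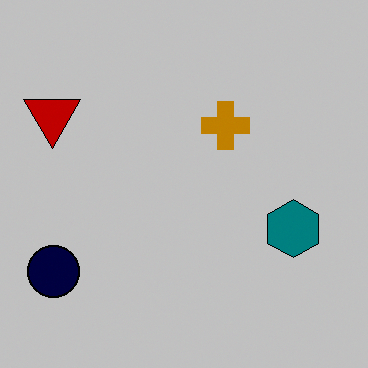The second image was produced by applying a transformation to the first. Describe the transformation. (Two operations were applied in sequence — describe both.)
The second image is the first heavily posterized to just a handful of flat colors, then flipped vertically (top ↔ bottom).

Each flat color has snapped to a coarser quantized level — most visibly, the near-white background has dropped to a flat grey. The navy circle is in the top-left of the first image and the bottom-left of the second — shapes on opposite sides of the horizontal midline have swapped in a mirror flip.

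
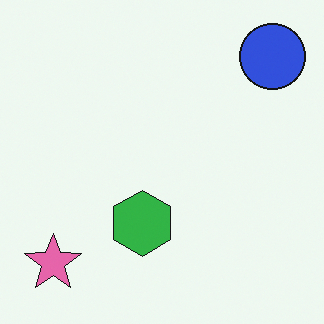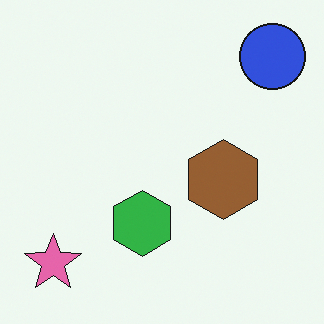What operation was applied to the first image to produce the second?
The transformation is: overlaid with an additional brown hexagon.

A brown hexagon appears in the second image that is absent from the first.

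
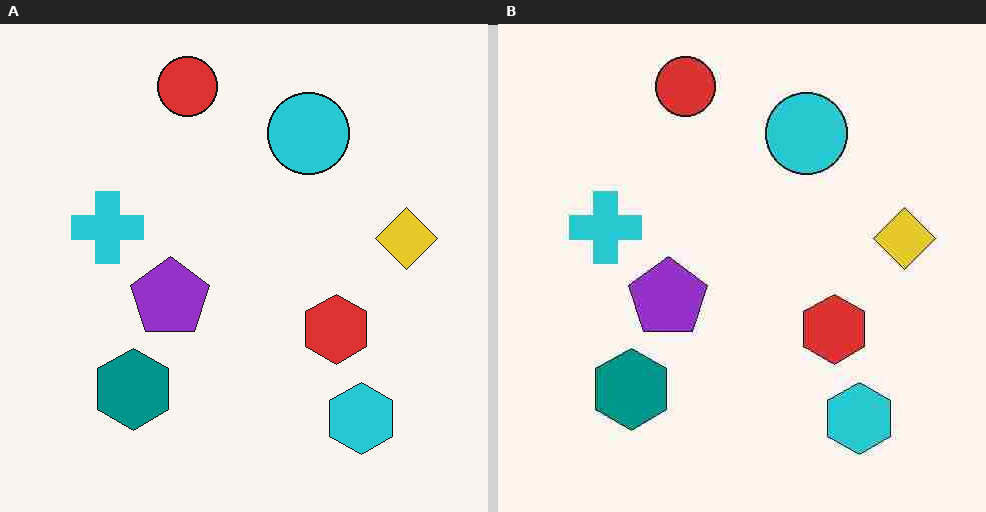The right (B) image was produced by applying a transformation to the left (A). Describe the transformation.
It was degraded with heavy JPEG compression.

Blocky 8×8 compression artifacts appear around shape edges and the flat background shows ringing — characteristic JPEG degradation.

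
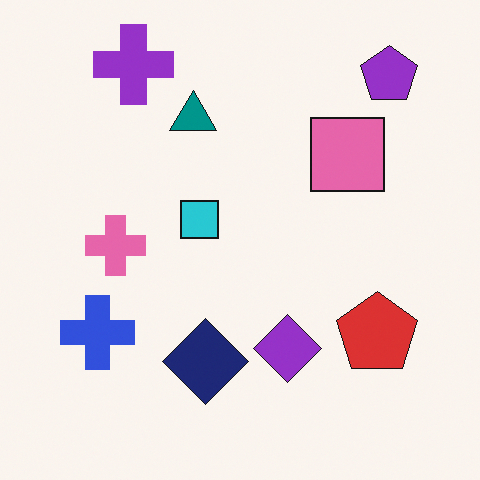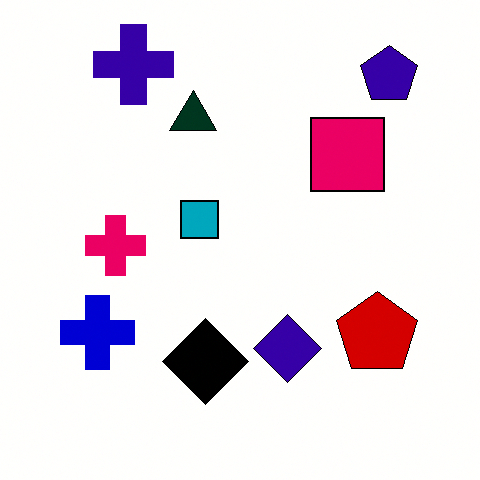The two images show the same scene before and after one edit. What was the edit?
It was given much higher contrast.

Tones are pushed away from mid-grey across the whole image — a global contrast change.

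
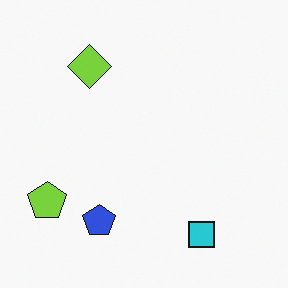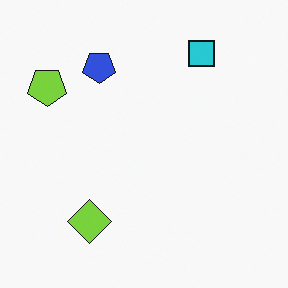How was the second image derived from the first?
Flipped vertically (top ↔ bottom).

The cyan square is in the bottom-right of the first image and the top-right of the second — shapes on opposite sides of the horizontal midline have swapped in a mirror flip.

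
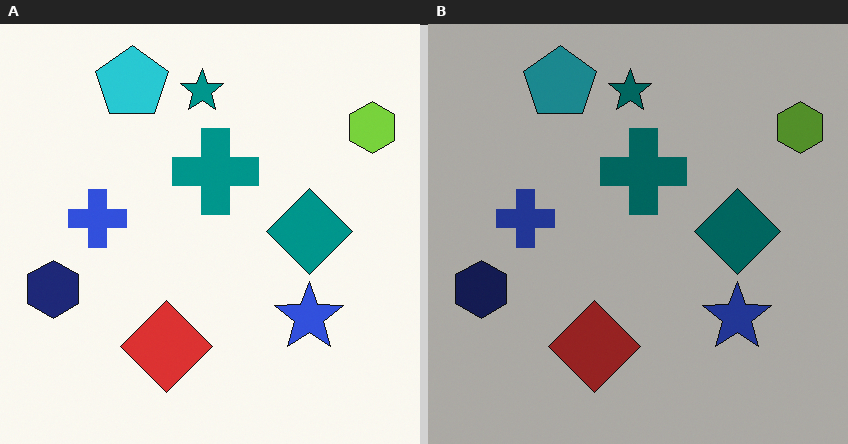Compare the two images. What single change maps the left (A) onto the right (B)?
This is the original image darkened a lot.

Every pixel — background and shapes alike — is uniformly darkened.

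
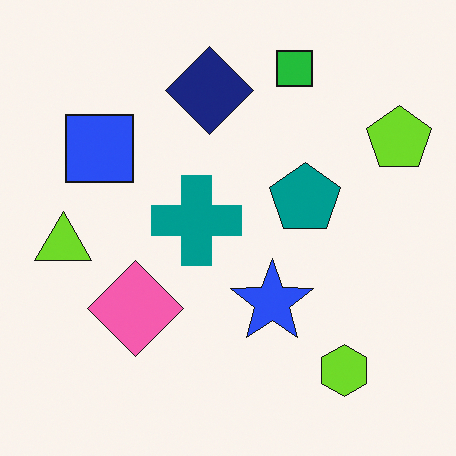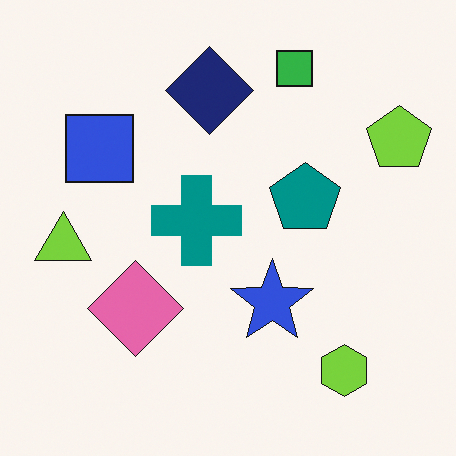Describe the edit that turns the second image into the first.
The image was slightly oversaturated.

All colors are more vivid — a global saturation change.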